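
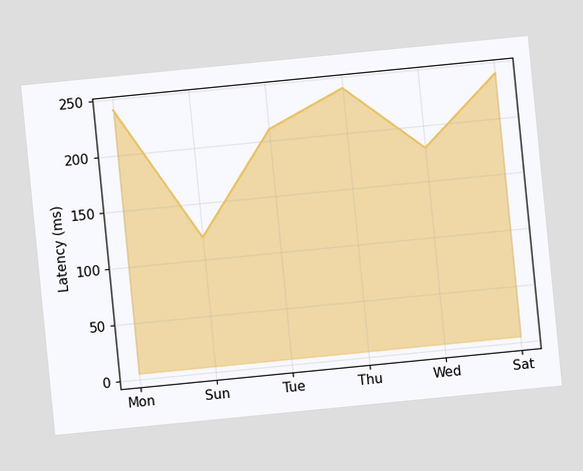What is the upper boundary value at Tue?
210ms

The chart is tilted about 6° counter-clockwise. At Tue the upper boundary is at 210ms.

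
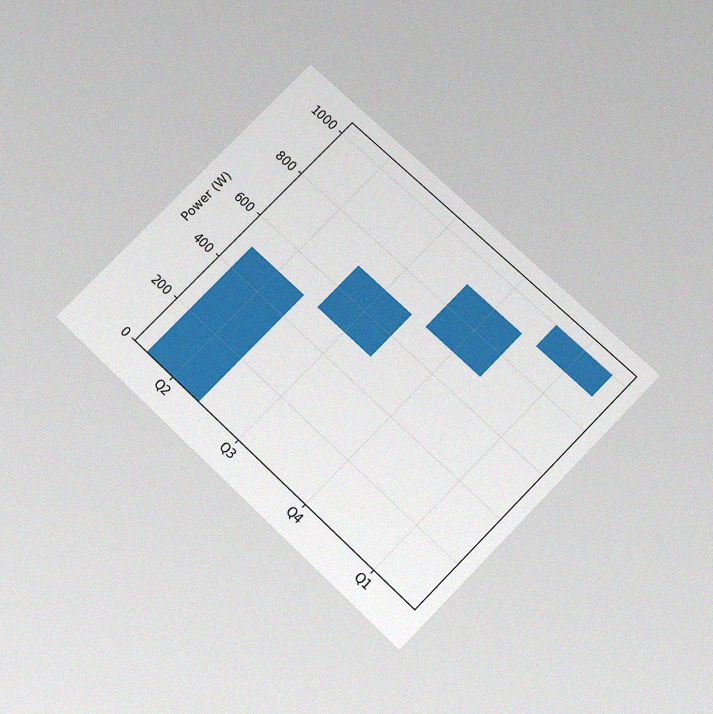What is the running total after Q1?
The chart is tilted about 44° clockwise and viewed slightly from below, with some photo noise. After Q1 the running total reaches 1000W.

1000W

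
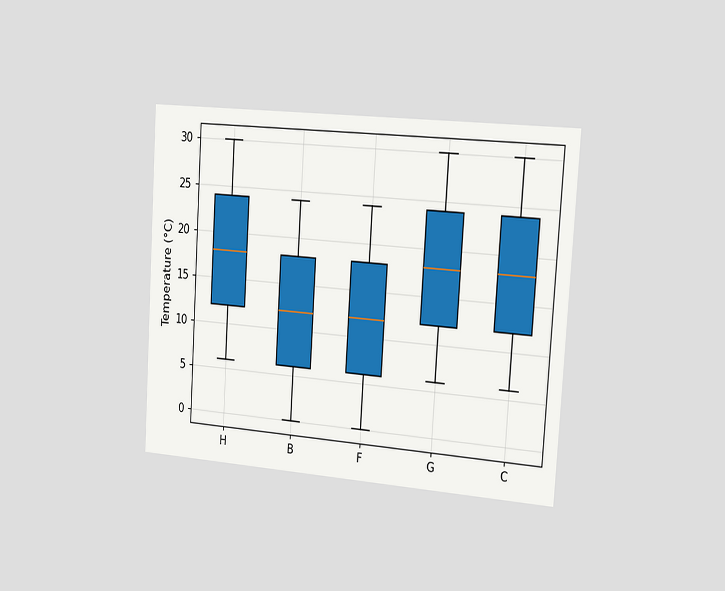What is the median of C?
The chart is tilted about 4° clockwise and viewed slightly from the right. The median line in the C box sits at 18°C.

18°C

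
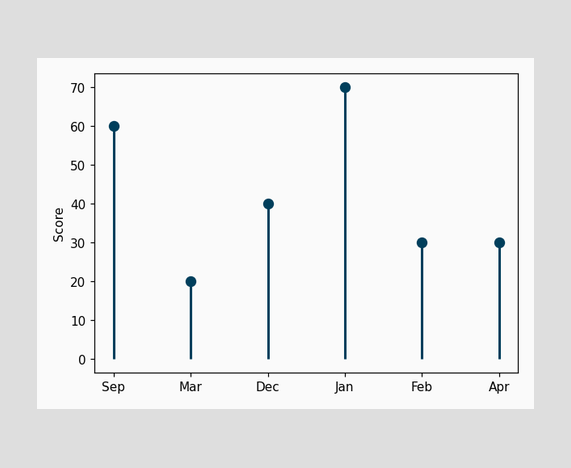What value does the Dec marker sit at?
The Dec marker sits at 40.

40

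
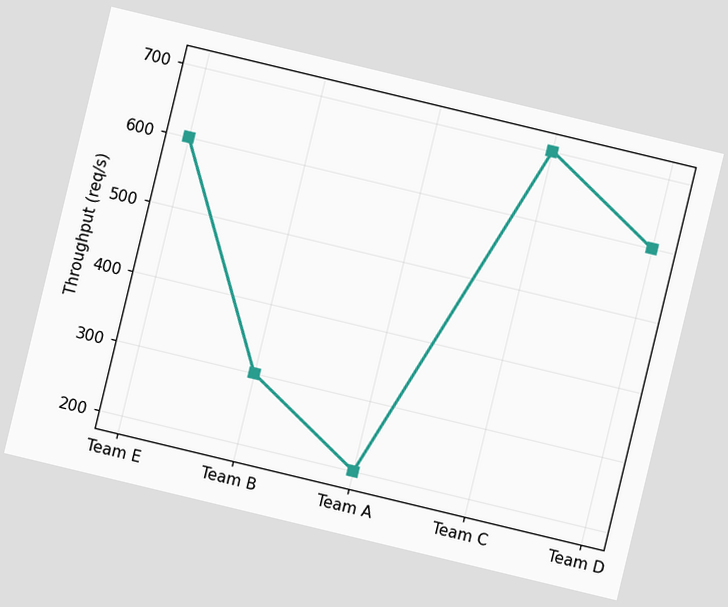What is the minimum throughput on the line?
The chart is tilted about 14° clockwise. The lowest point is at Team A, and reading across to the y-axis gives 200req/s.

200req/s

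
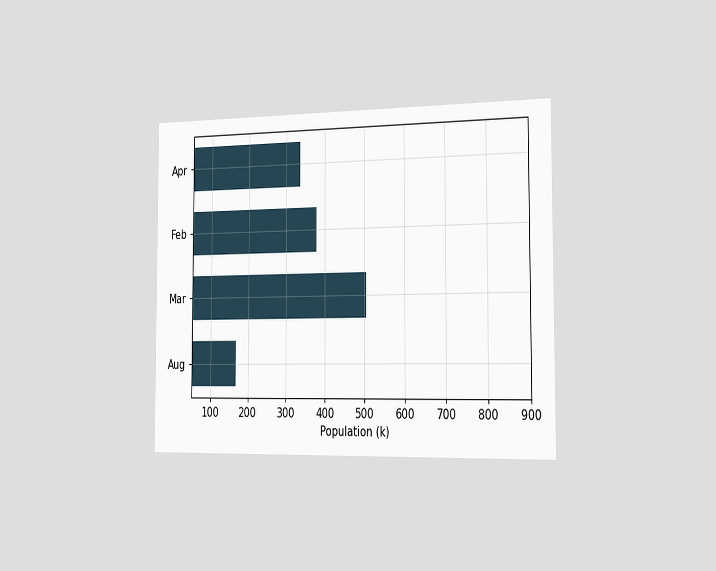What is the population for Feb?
The chart is viewed slightly from the right. Reading along the chart's x-axis, the Feb bar reaches 378k.

378k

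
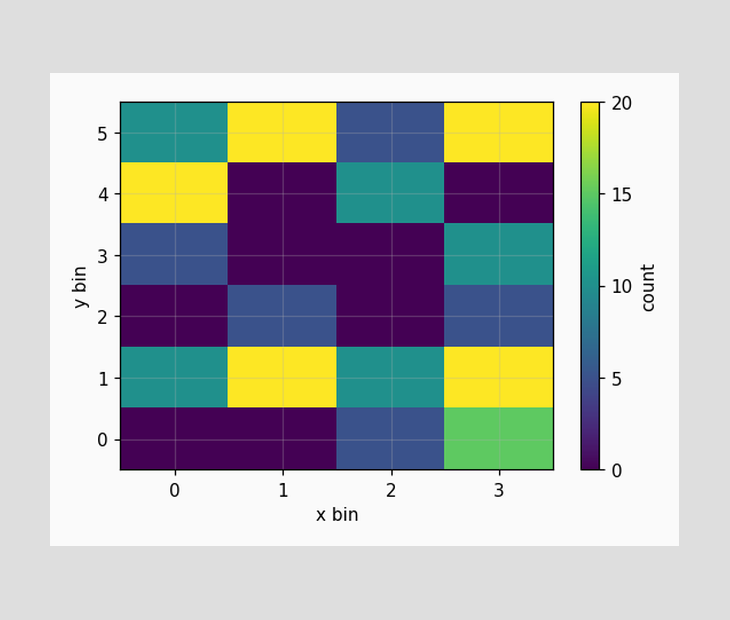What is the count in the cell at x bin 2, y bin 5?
Matching the cell (2, 5) against the colorbar gives 5.

5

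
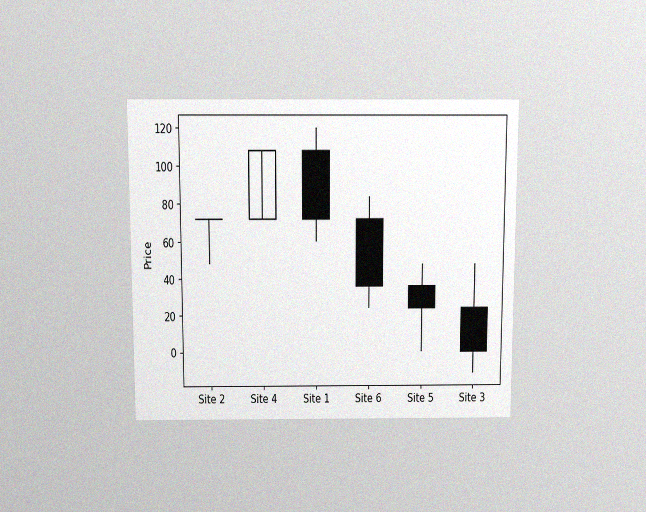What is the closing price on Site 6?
36

The chart is viewed slightly from above, with some photo noise. The Site 6 candle closes at 36.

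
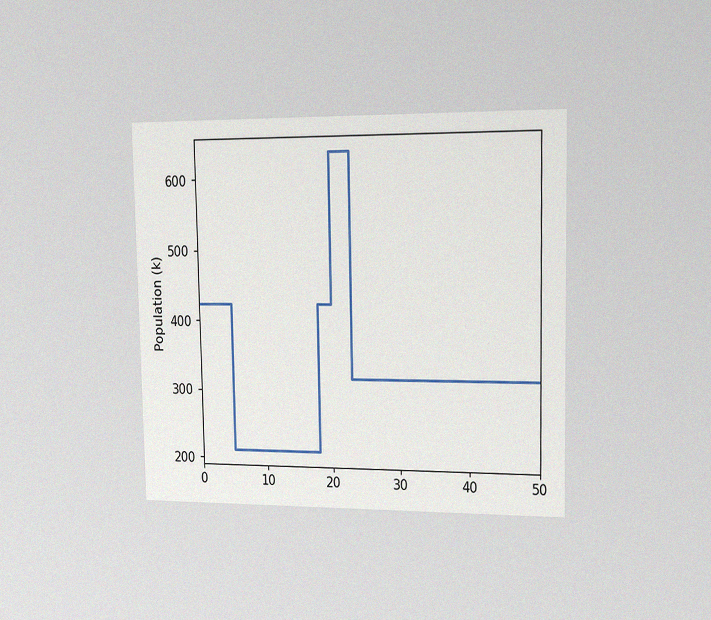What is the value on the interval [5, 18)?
The chart is viewed slightly from the right, with some photo noise. On [5, 18) the step sits at 212k.

212k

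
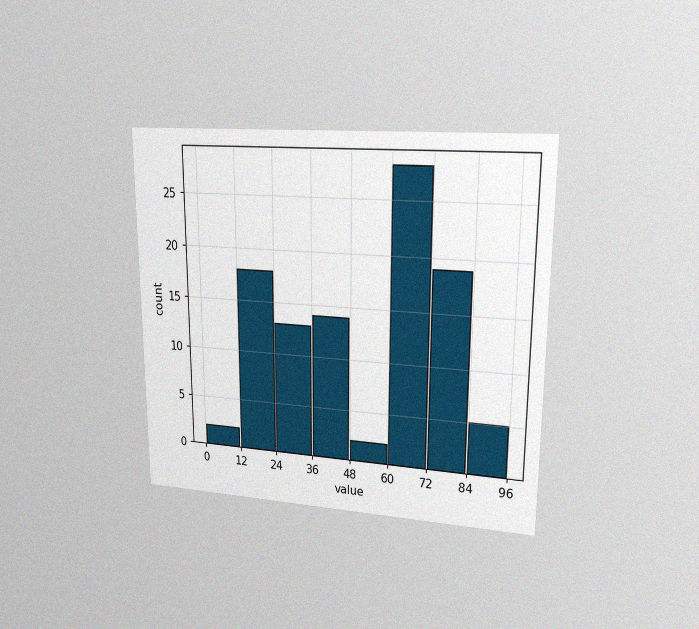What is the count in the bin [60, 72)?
28

The chart is viewed at a slight angle, with some photo noise. The [60, 72) bin has height 28.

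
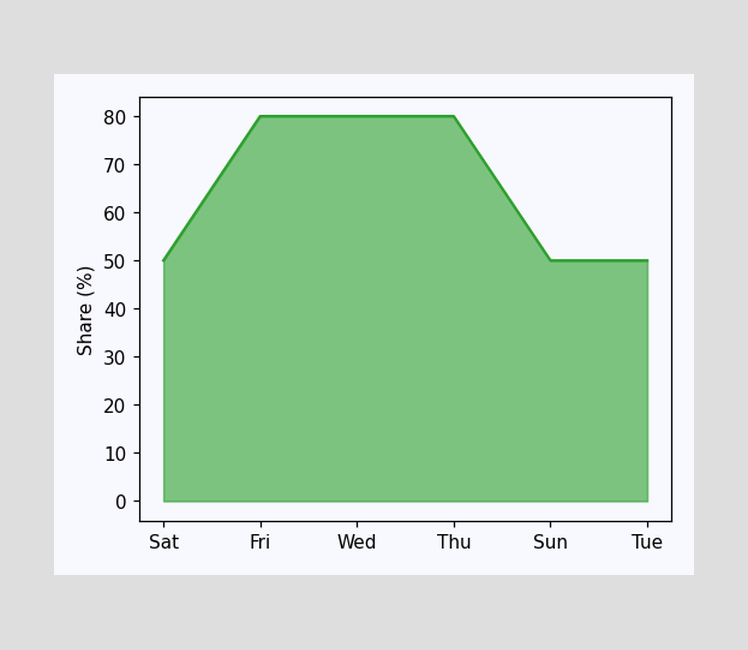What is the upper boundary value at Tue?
At Tue the upper boundary is at 50%.

50%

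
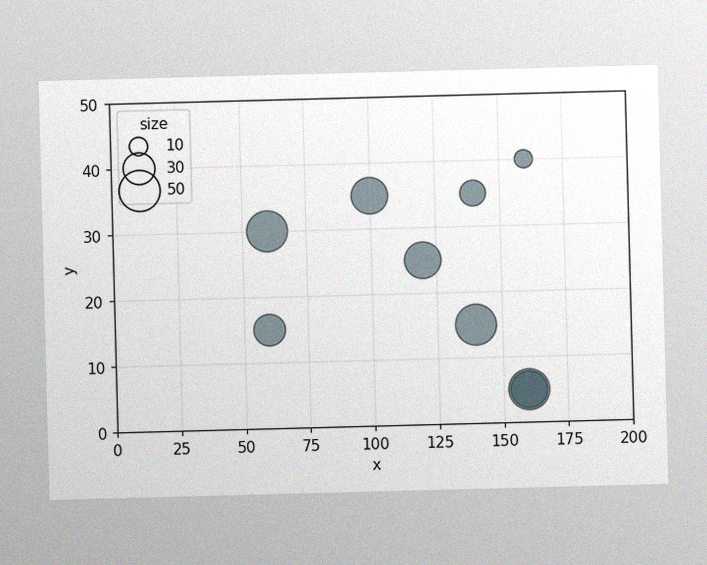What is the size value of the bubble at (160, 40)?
10

The image has some photo noise and uneven lighting. Matching the bubble at (160, 40) against the size legend gives 10.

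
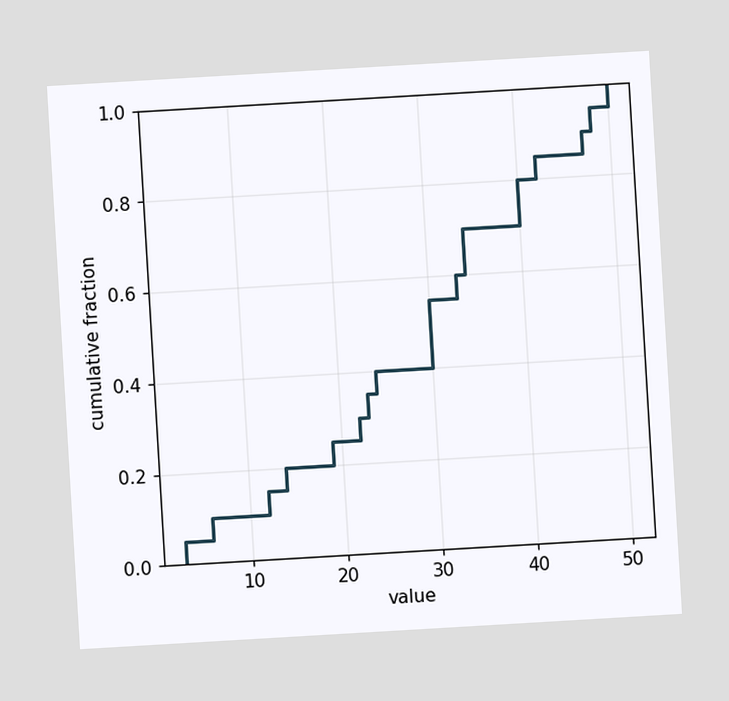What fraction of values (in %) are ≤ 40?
The chart is tilted about 3° counter-clockwise. At x=40 the ECDF step is at 80%.

80%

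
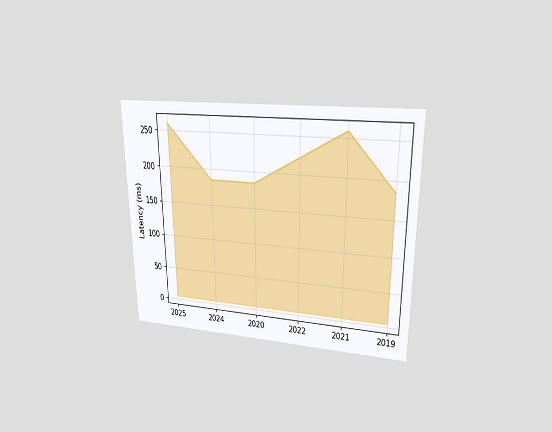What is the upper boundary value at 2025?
The chart is viewed at a slight angle. At 2025 the upper boundary is at 259ms.

259ms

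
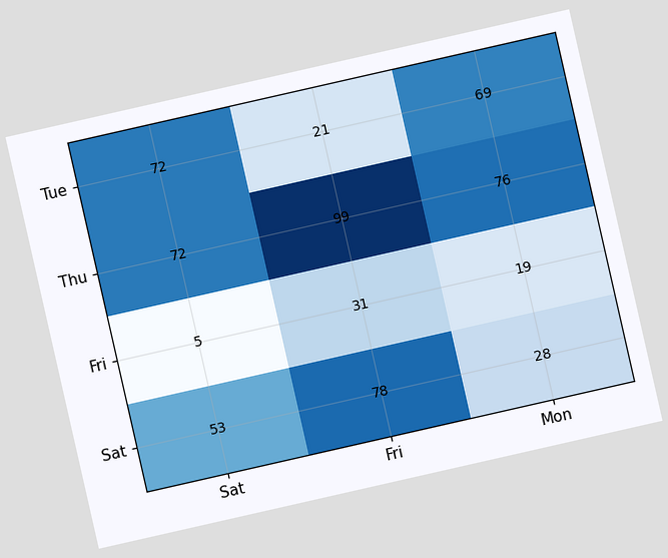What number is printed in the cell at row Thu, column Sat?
72

The chart is tilted about 13° counter-clockwise. The (Thu, Sat) cell reads 72.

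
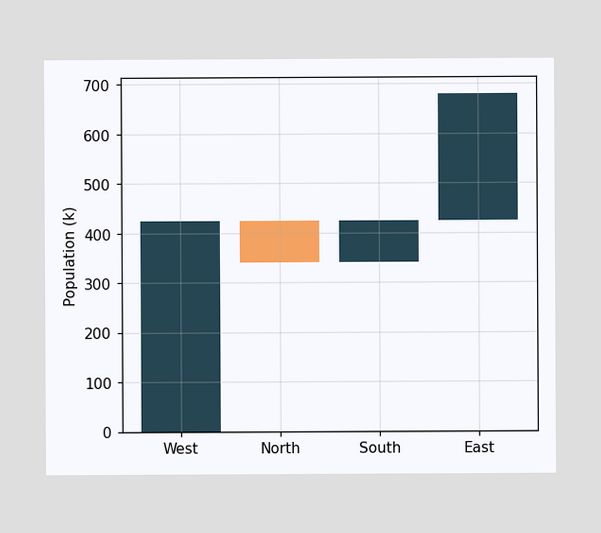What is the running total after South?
After South the running total reaches 425k.

425k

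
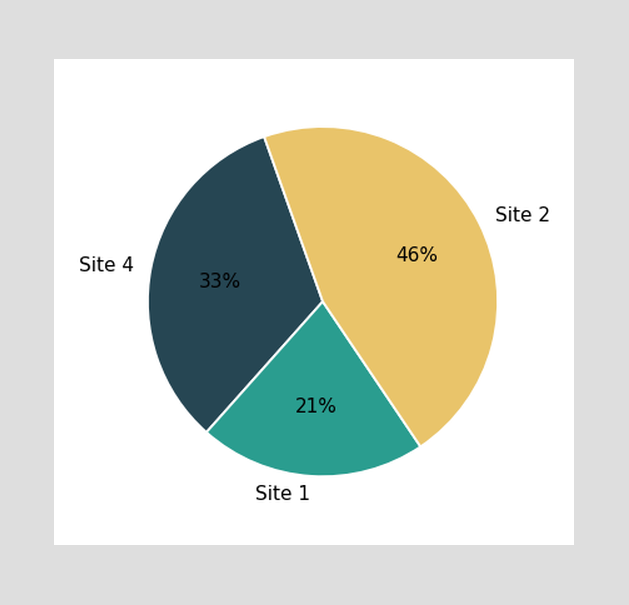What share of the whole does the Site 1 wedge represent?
The Site 1 slice takes up 21% of the pie.

21%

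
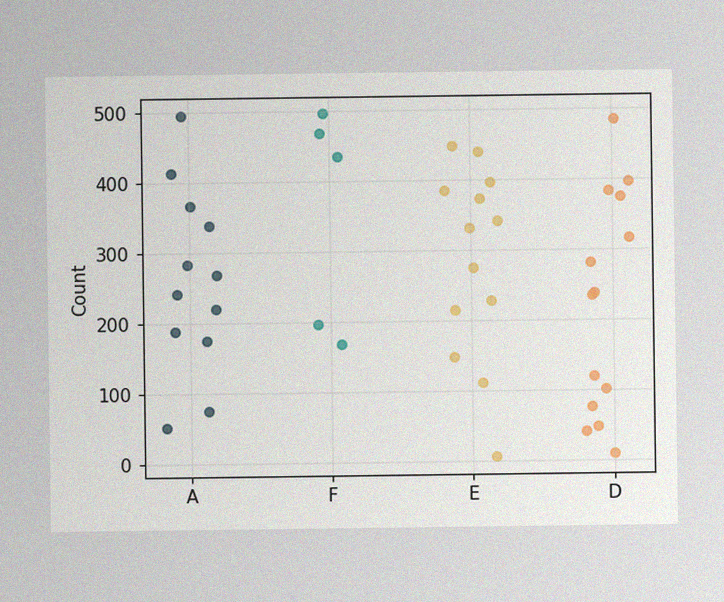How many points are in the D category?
14

The image has some photo noise and uneven lighting. Counting the markers in the D column gives 14.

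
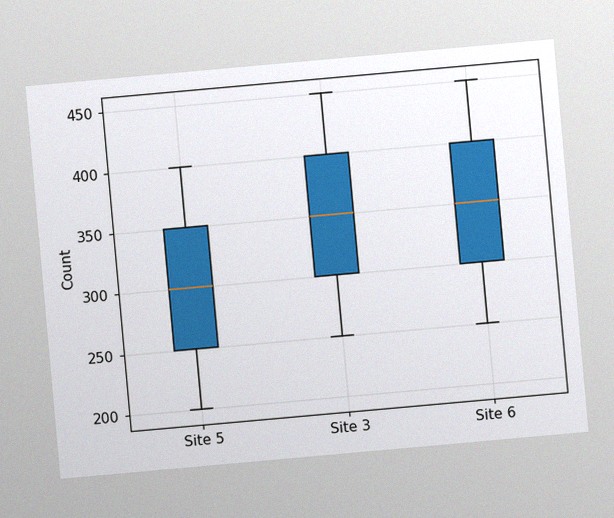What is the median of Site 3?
The chart is tilted about 5° counter-clockwise, with some photo noise. The median line in the Site 3 box sits at 350.

350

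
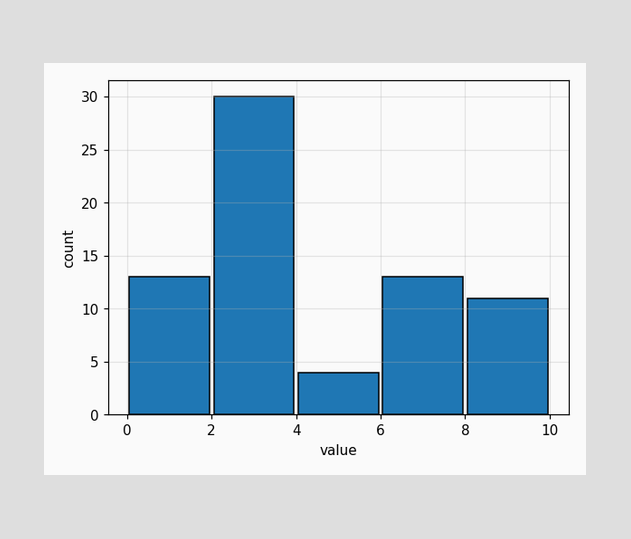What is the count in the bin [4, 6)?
4

The [4, 6) bin has height 4.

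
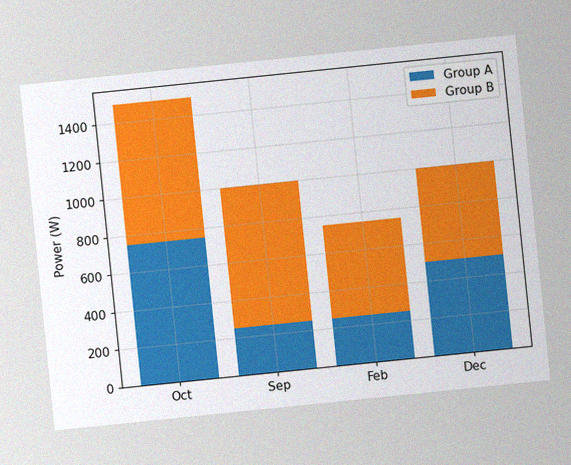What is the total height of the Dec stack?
The chart is tilted about 6° counter-clockwise, with some photo noise. The Dec stack's top reaches 1000W on the y-axis.

1000W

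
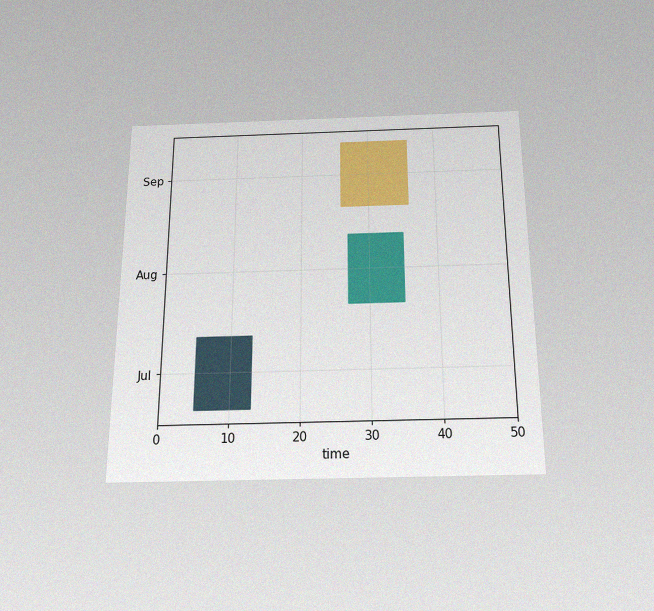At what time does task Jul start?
5

The chart is viewed slightly from below, with some photo noise. The Jul bar begins at t=5.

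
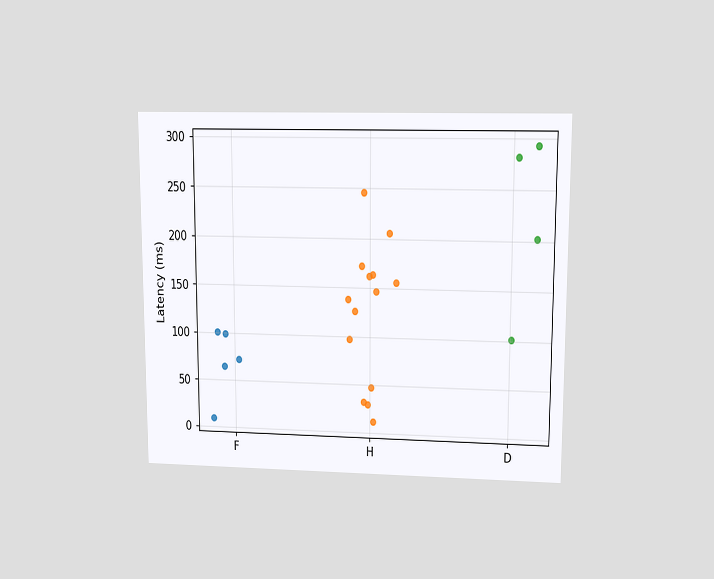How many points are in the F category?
The chart is viewed at a slight angle. Counting the markers in the F column gives 5.

5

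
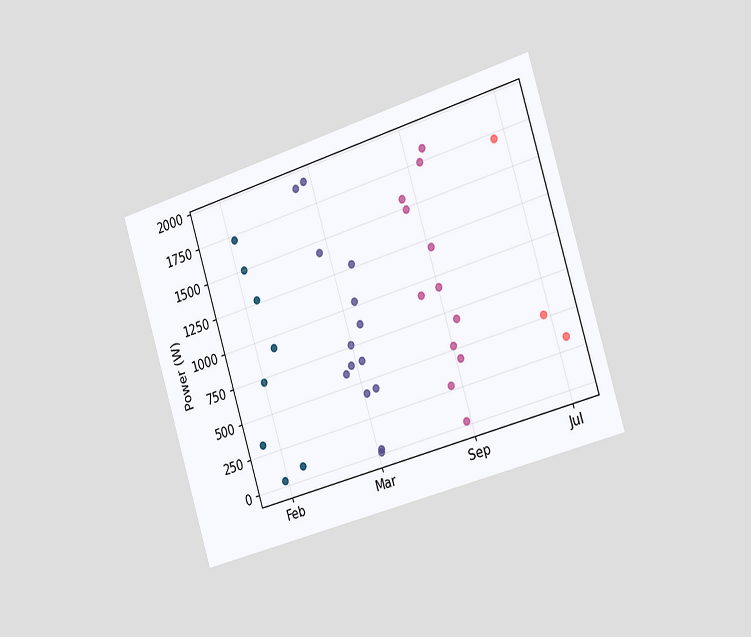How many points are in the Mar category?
14

The chart is tilted about 17° counter-clockwise and viewed slightly from the right. Counting the markers in the Mar column gives 14.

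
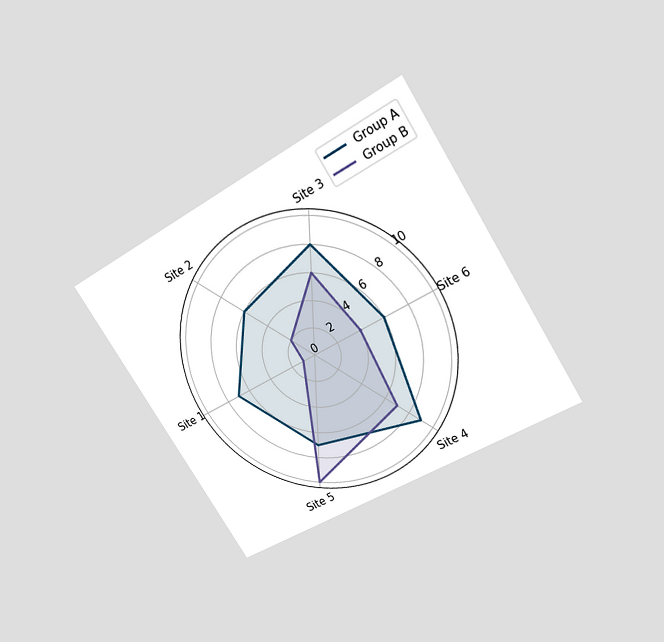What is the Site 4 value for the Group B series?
The chart is tilted about 32° counter-clockwise and viewed slightly from above. On the Site 4 axis, Group B reaches 7.

7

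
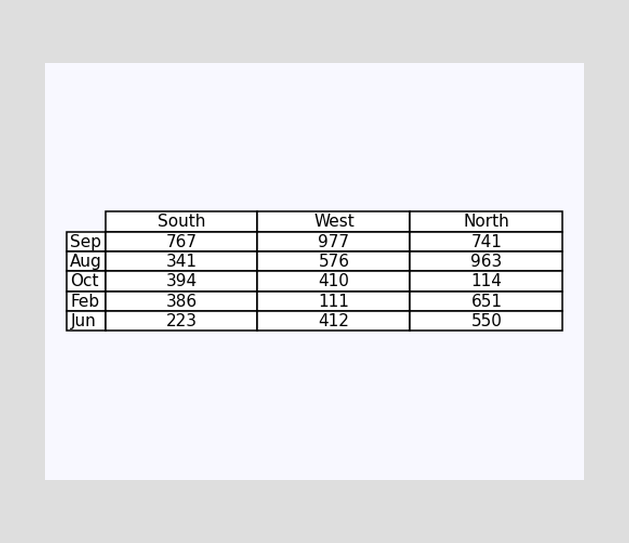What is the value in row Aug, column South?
The (Aug, South) cell reads 341.

341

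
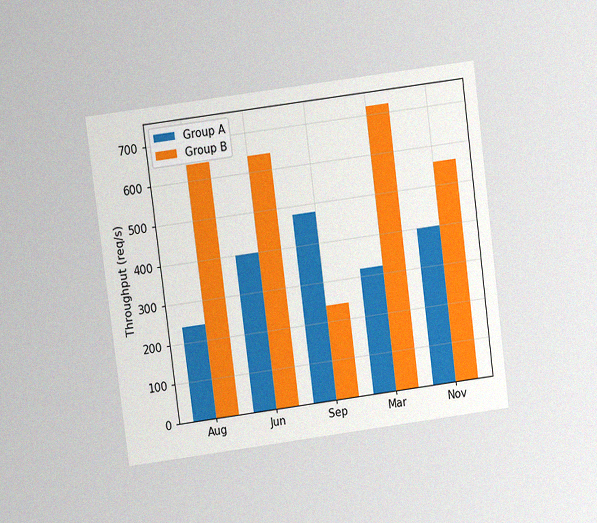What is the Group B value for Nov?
560req/s

The chart is tilted about 7° counter-clockwise and viewed at a slight angle, with some photo noise. The Group B bar at Nov reaches 560req/s on the y-axis.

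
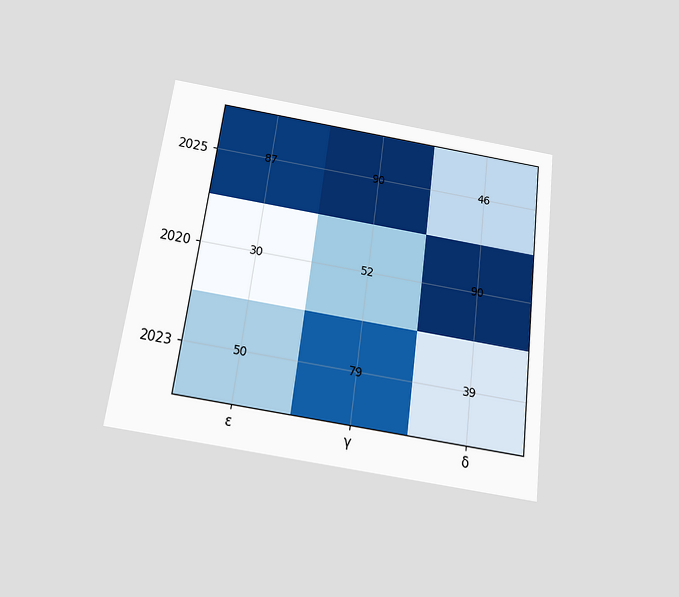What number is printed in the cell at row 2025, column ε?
87

The chart is tilted about 8° clockwise and viewed slightly from below. The (2025, ε) cell reads 87.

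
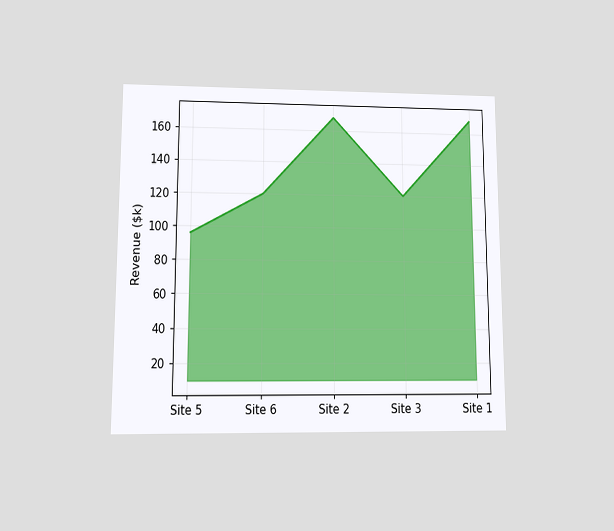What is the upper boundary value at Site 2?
$168k

The chart is viewed at a slight angle. At Site 2 the upper boundary is at $168k.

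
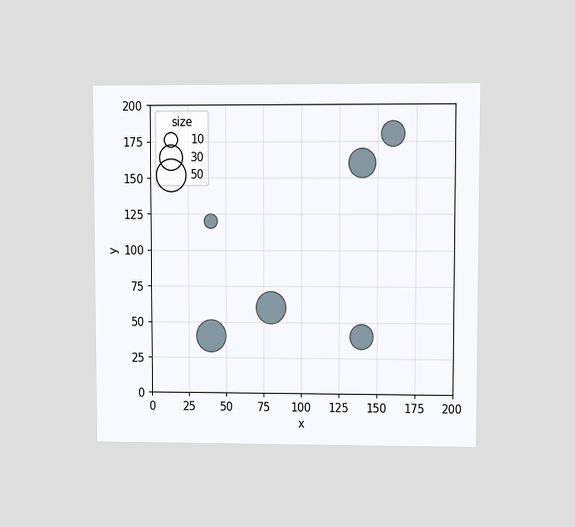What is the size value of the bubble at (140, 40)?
The chart is viewed at a slight angle. Matching the bubble at (140, 40) against the size legend gives 30.

30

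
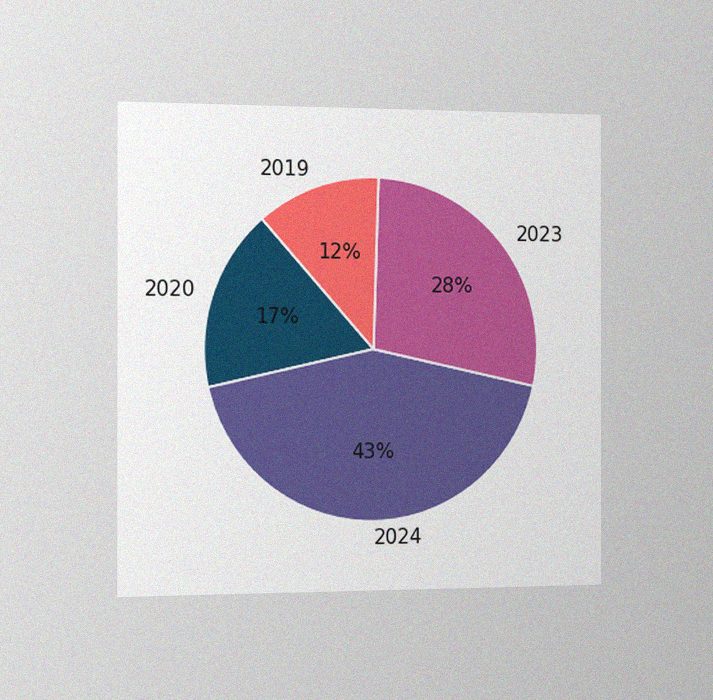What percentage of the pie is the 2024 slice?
The chart is viewed slightly from the left, with some photo noise. The 2024 slice takes up 43% of the pie.

43%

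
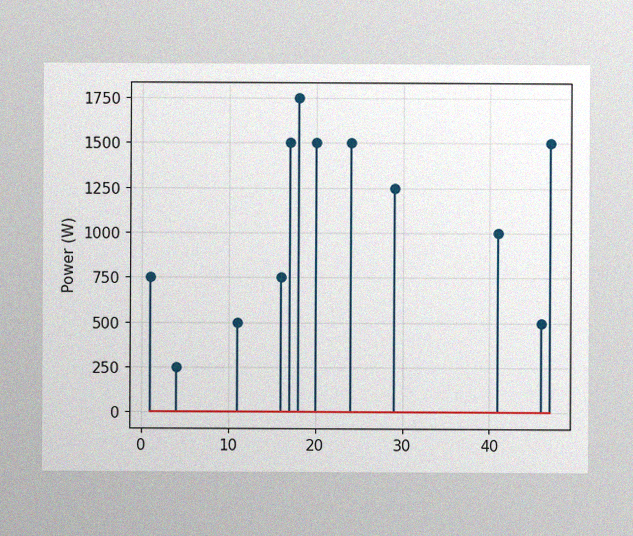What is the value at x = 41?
1000W

The image has some photo noise and uneven lighting. The stem at x=41 reaches 1000W.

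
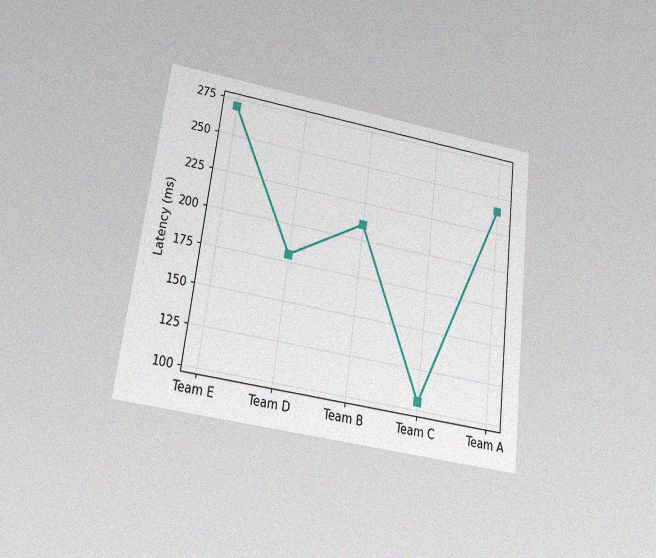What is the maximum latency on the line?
The chart is tilted about 7° clockwise and viewed slightly from below, with some photo noise. The highest point is at Team E, and reading across to the y-axis gives 270ms.

270ms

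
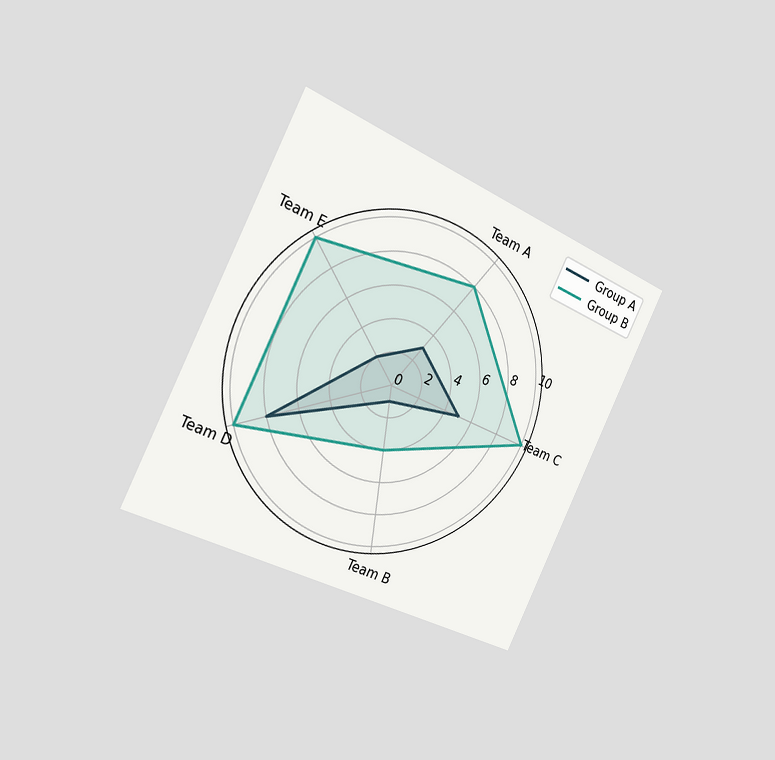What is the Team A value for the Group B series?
8

The chart is tilted about 26° clockwise and viewed slightly from the left. On the Team A axis, Group B reaches 8.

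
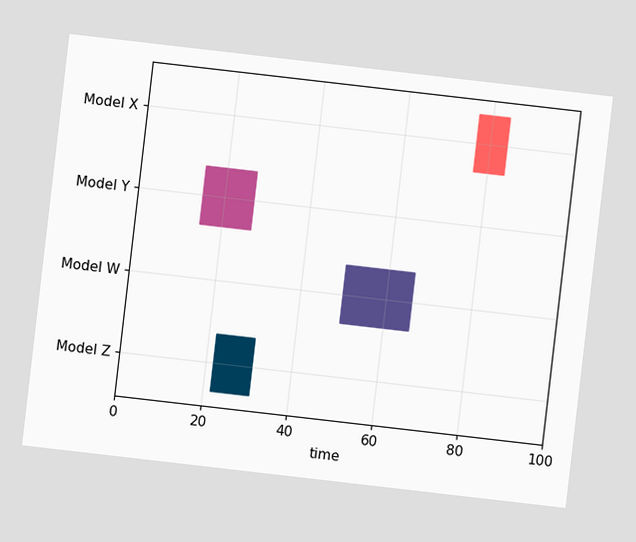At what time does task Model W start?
The chart is tilted about 7° clockwise. The Model W bar begins at t=50.

50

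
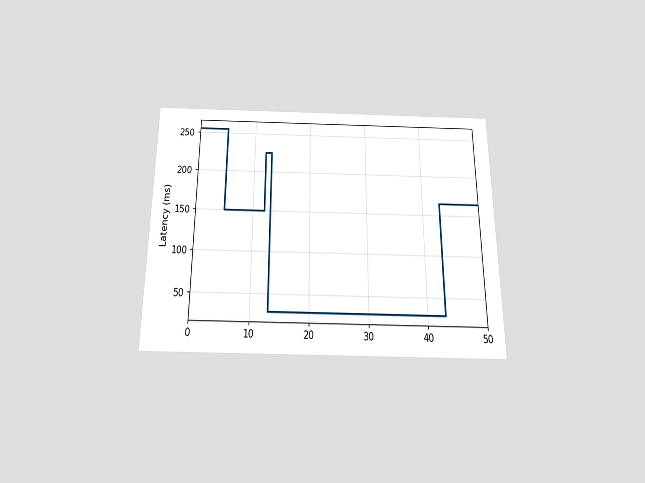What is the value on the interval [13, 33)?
The chart is viewed slightly from below. On [13, 33) the step sits at 30ms.

30ms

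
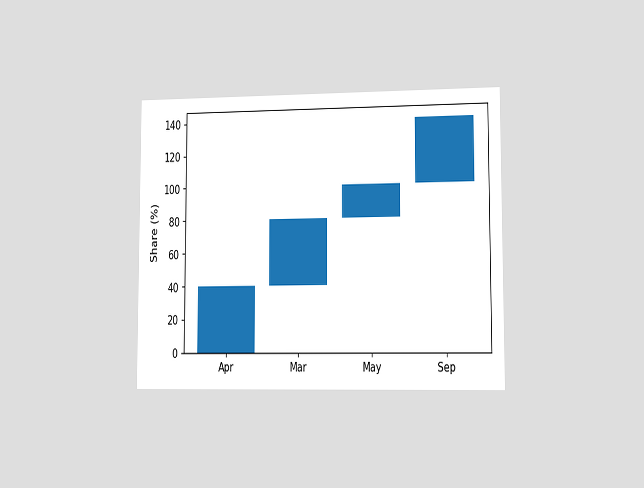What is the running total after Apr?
The chart is viewed slightly from the right. After Apr the running total reaches 40%.

40%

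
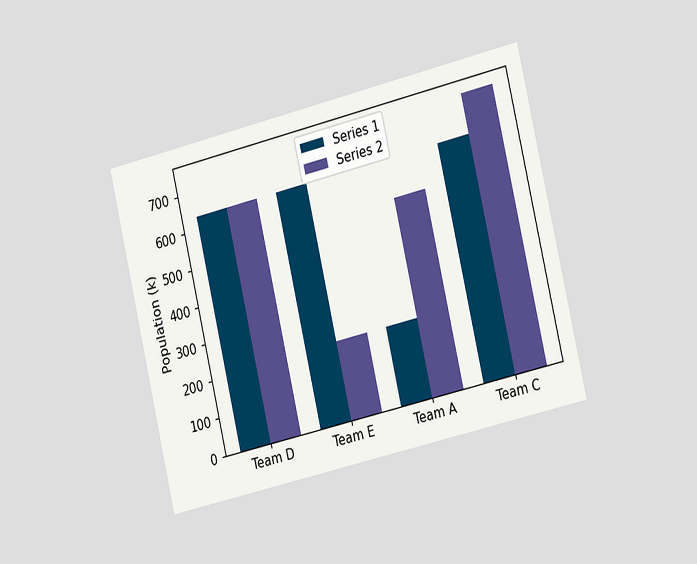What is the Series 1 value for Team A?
212k

The chart is tilted about 13° counter-clockwise and viewed slightly from the right. The Series 1 bar at Team A reaches 212k on the y-axis.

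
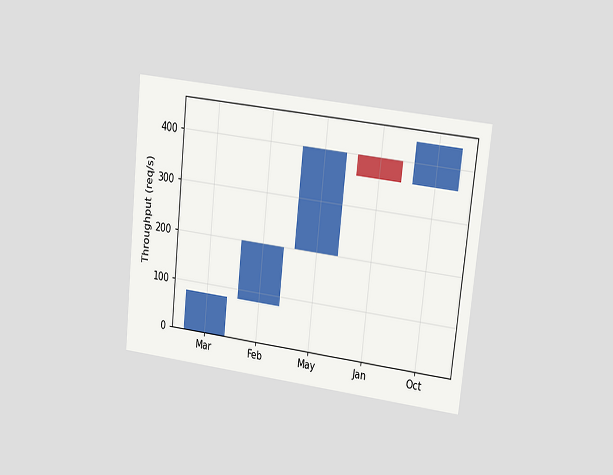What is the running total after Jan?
360req/s

The chart is tilted about 6° clockwise and viewed at a slight angle. After Jan the running total reaches 360req/s.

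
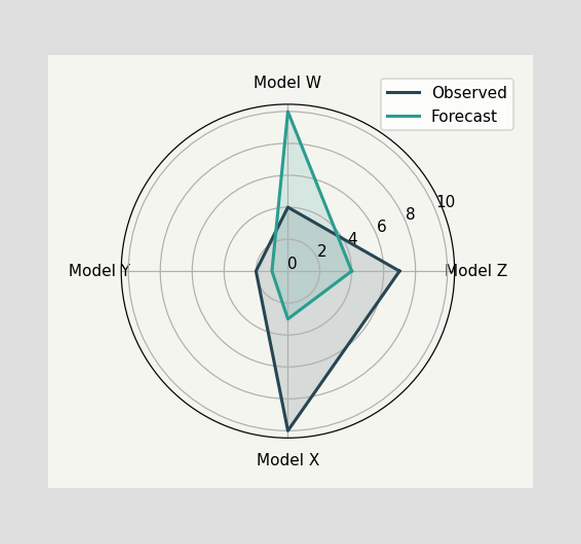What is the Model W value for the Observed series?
On the Model W axis, Observed reaches 4.

4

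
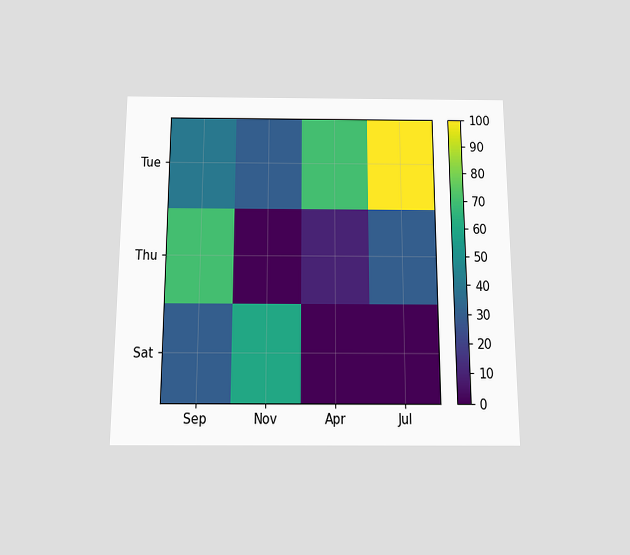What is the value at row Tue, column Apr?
The chart is viewed slightly from below. Matching cell (Tue, Apr) against the colorbar gives 70.

70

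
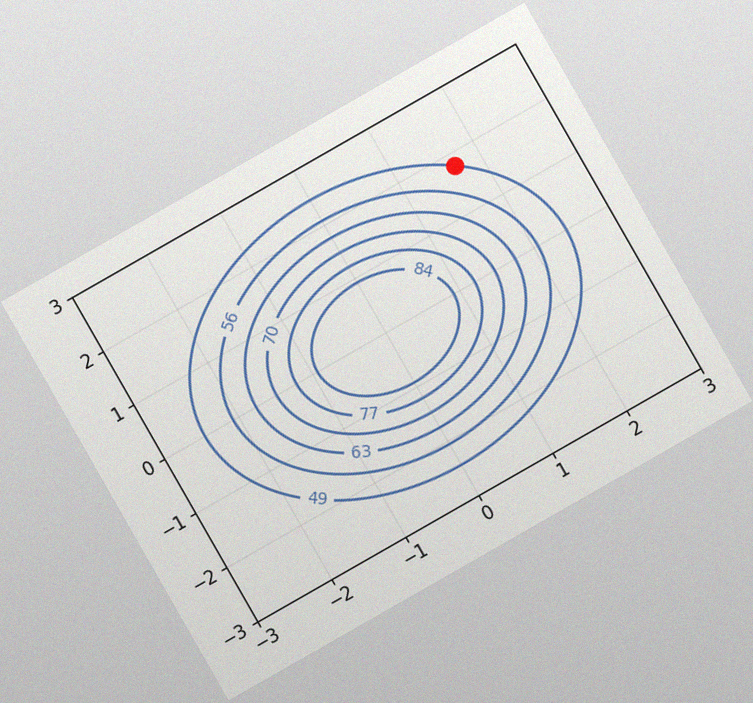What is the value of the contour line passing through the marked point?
The chart is tilted about 30° counter-clockwise, with some photo noise. The marked point sits on the contour labelled 49.

49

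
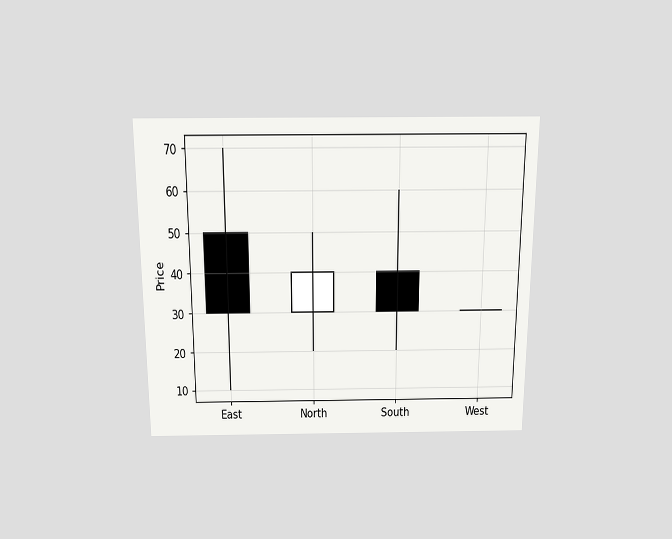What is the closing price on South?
30

The chart is viewed slightly from above. The South candle closes at 30.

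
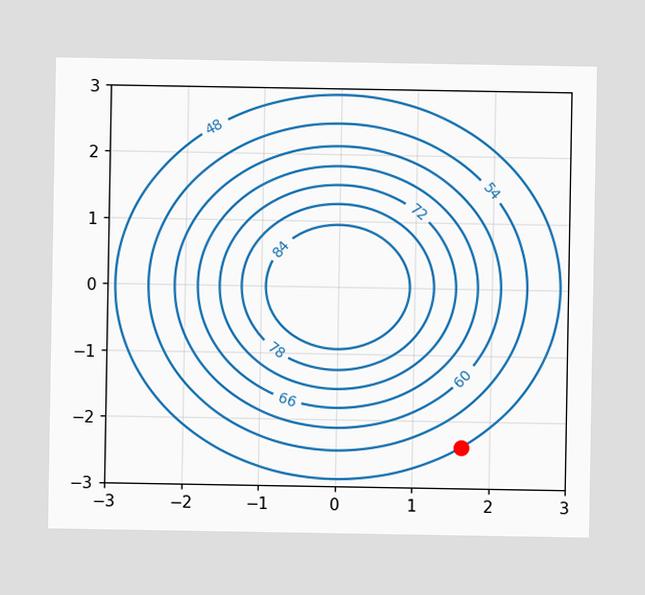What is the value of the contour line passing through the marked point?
48

The marked point sits on the contour labelled 48.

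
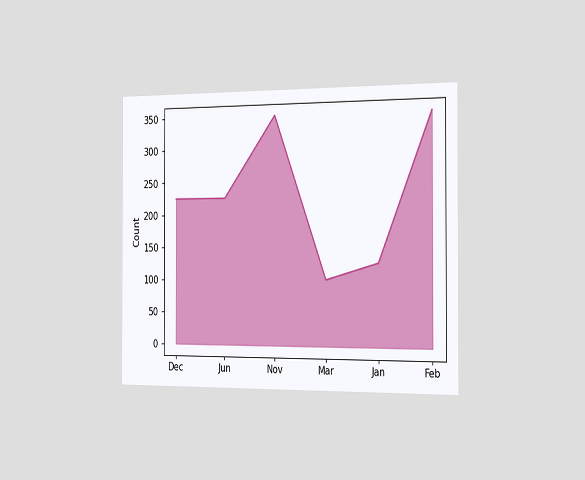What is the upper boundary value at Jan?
125

The chart is viewed slightly from the right. At Jan the upper boundary is at 125.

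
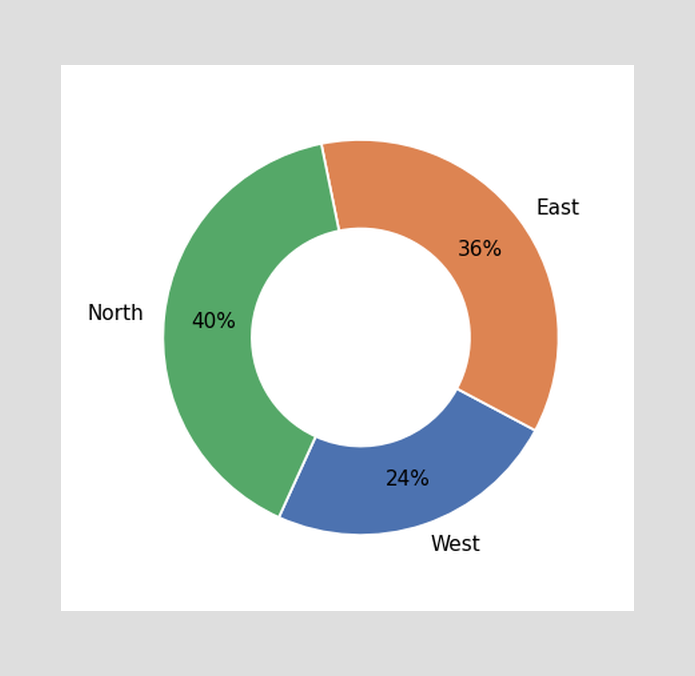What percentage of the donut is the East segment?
The East segment takes up 36% of the ring.

36%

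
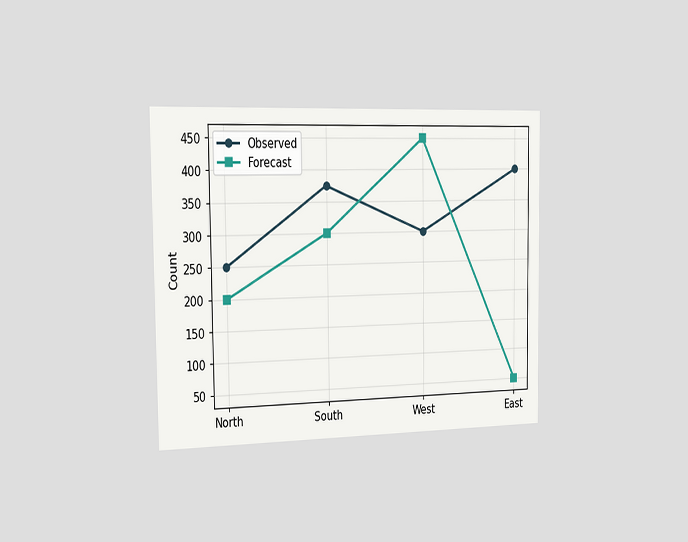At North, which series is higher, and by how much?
The chart is viewed slightly from the left. At North, Observed sits above the other line by 50.

Observed, by 50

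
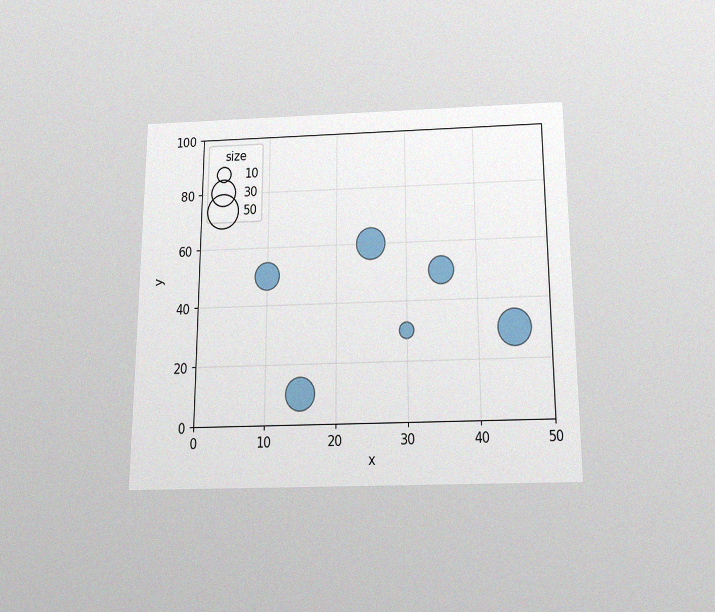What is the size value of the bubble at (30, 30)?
10

The chart is viewed slightly from below, with some photo noise. Matching the bubble at (30, 30) against the size legend gives 10.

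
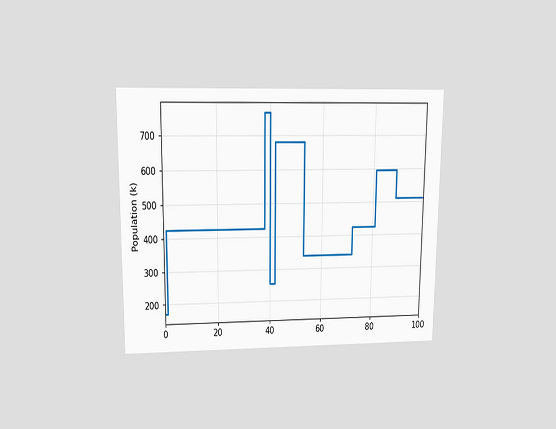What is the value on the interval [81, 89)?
The chart is viewed slightly from above. On [81, 89) the step sits at 595k.

595k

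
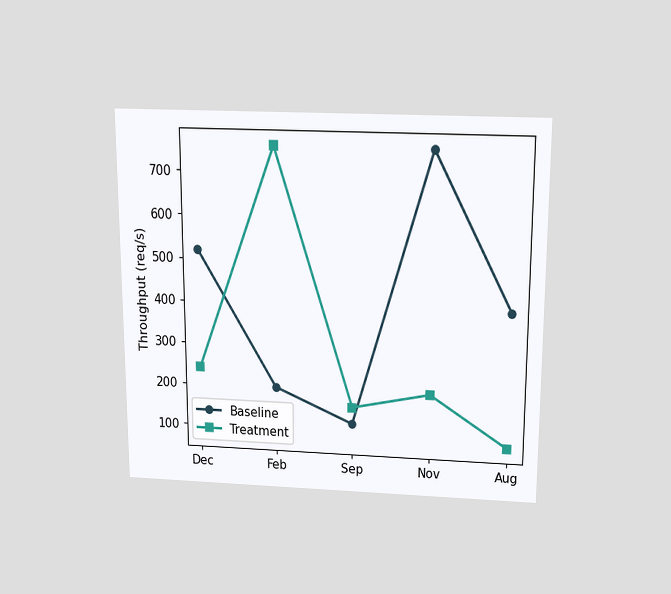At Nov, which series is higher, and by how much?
The chart is viewed slightly from above. At Nov, Baseline sits above the other line by 560req/s.

Baseline, by 560req/s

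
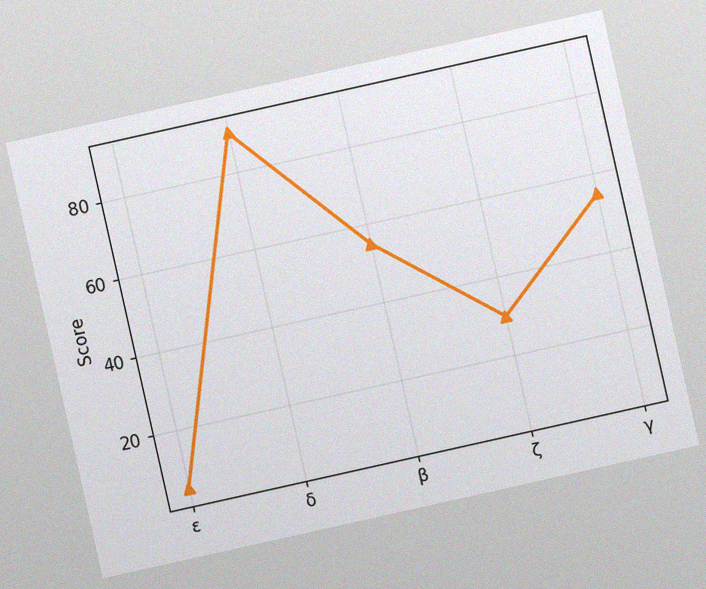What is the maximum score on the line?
90

The chart is tilted about 13° counter-clockwise, with some photo noise. The highest point is at δ, and reading across to the y-axis gives 90.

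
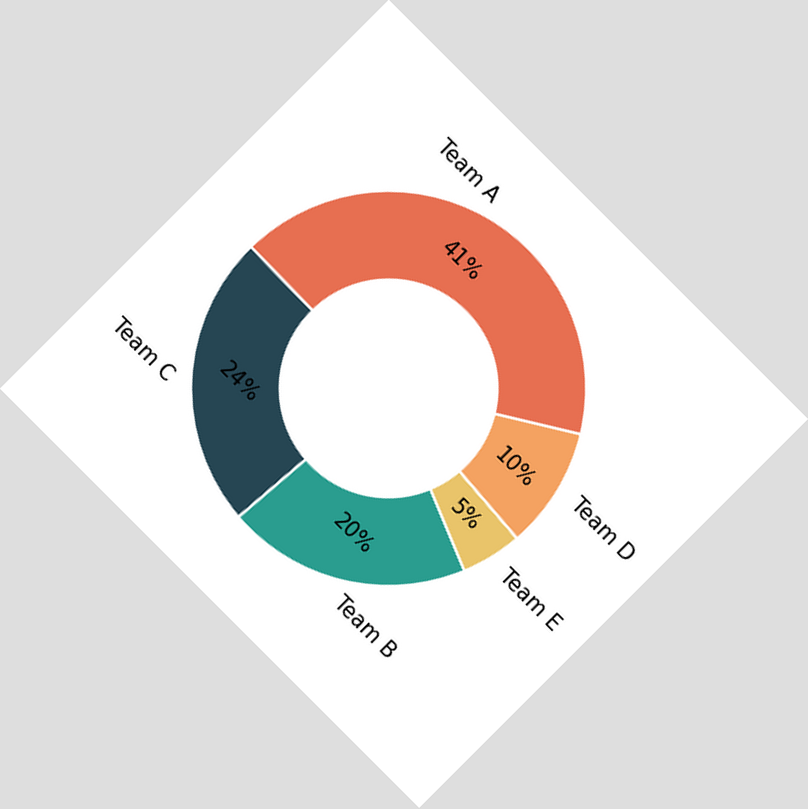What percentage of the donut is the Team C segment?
The chart is tilted about 45° clockwise. The Team C segment takes up 24% of the ring.

24%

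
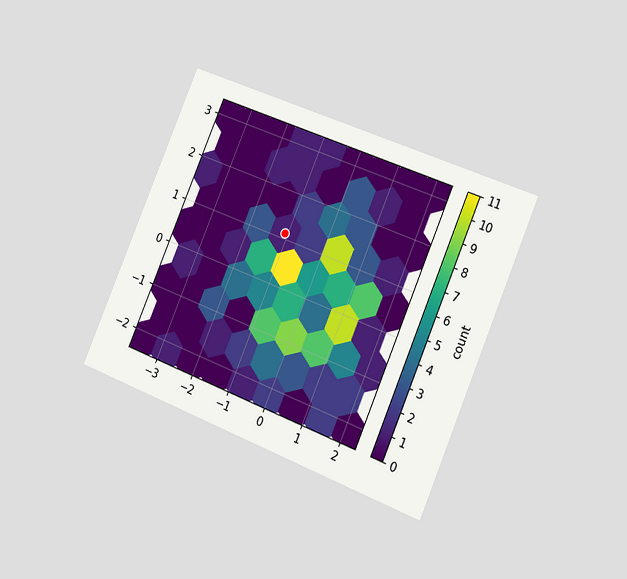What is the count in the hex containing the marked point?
The chart is tilted about 23° clockwise and viewed slightly from the right. The marked hex reads 1 on the colorbar.

1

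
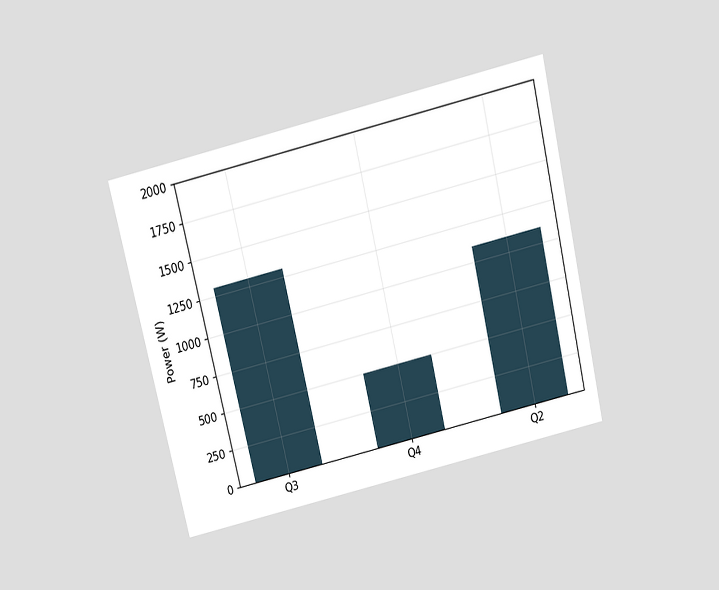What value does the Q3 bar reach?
1300W

The chart is tilted about 13° counter-clockwise and viewed slightly from above. Reading along the chart's y-axis, the Q3 bar reaches 1300W.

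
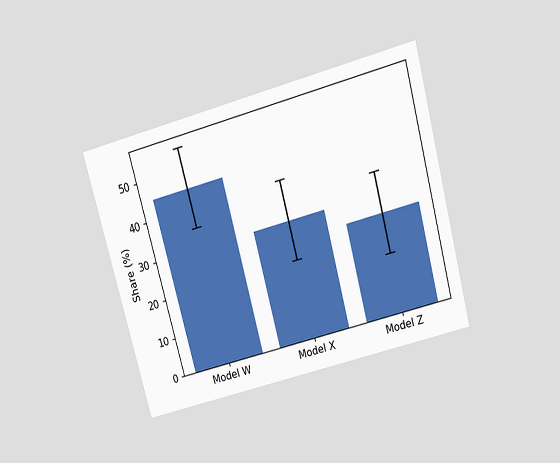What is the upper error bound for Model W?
The chart is tilted about 15° counter-clockwise and viewed slightly from above. The Model W bar's upper whisker reaches 55%.

55%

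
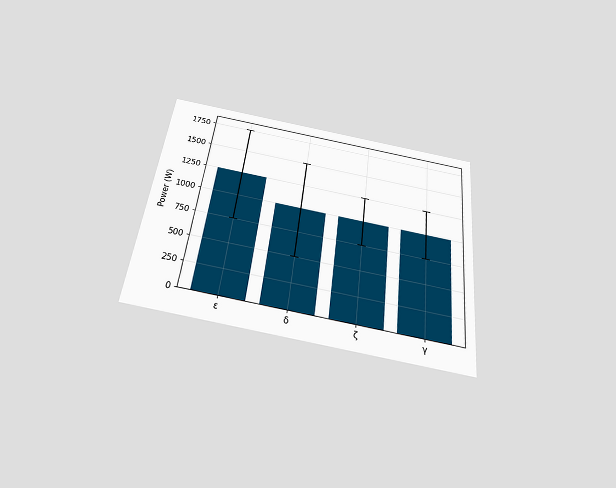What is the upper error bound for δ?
1500W

The chart is tilted about 7° clockwise and viewed slightly from below. The δ bar's upper whisker reaches 1500W.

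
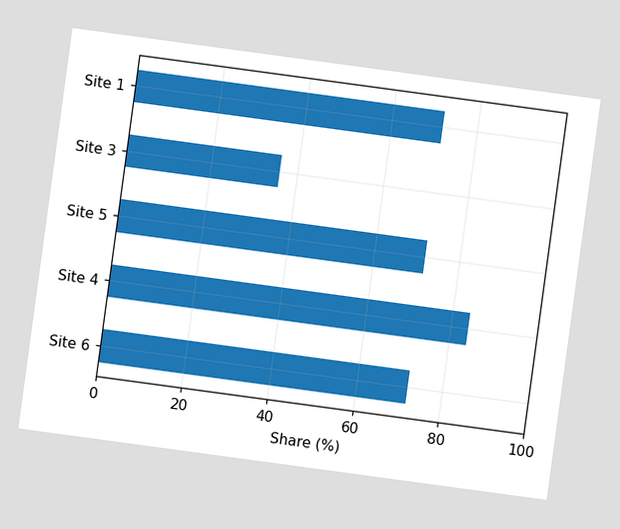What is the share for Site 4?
The chart is tilted about 8° clockwise. Reading along the chart's x-axis, the Site 4 bar reaches 84%.

84%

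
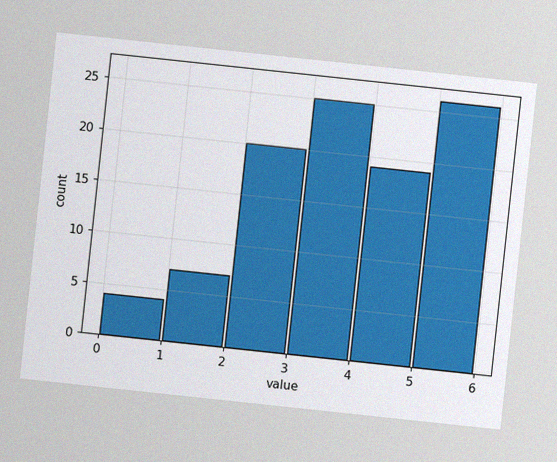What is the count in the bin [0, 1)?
The chart is tilted about 6° clockwise, with some photo noise. The [0, 1) bin has height 4.

4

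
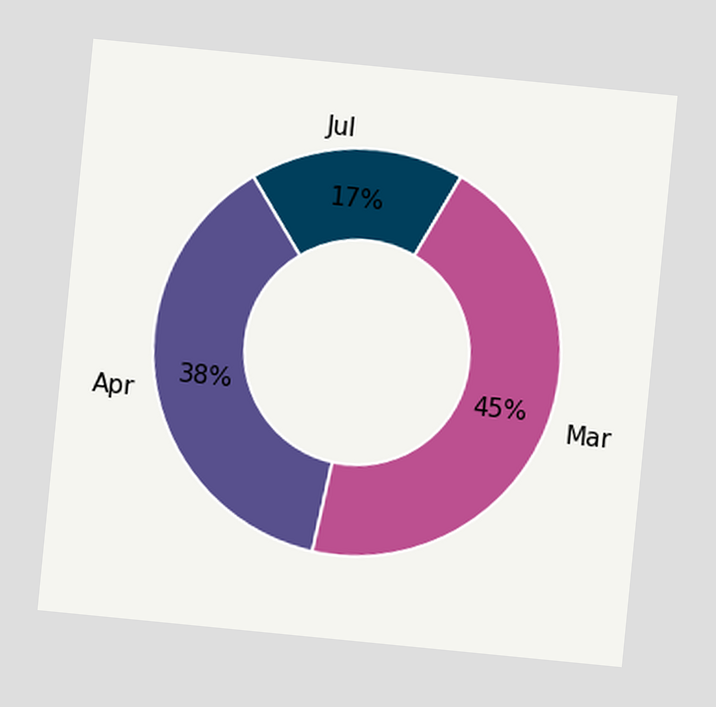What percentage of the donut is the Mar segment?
The chart is tilted about 6° clockwise. The Mar segment takes up 45% of the ring.

45%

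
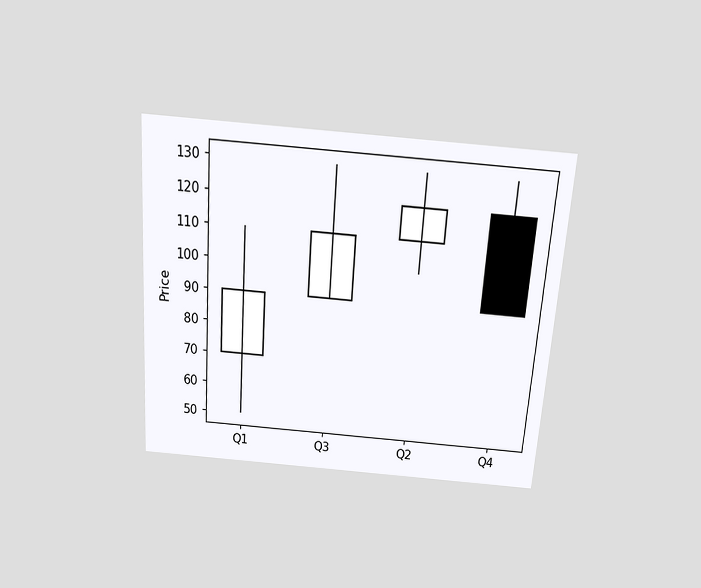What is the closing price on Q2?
120

The chart is tilted about 4° clockwise and viewed slightly from above. The Q2 candle closes at 120.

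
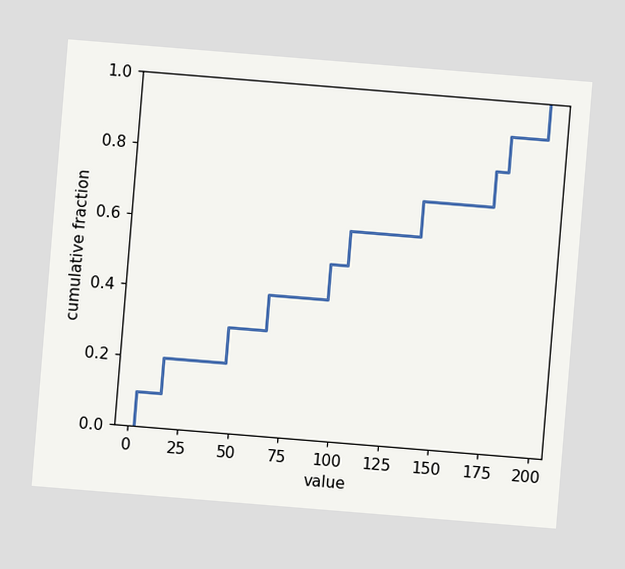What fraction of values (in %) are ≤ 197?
100%

The chart is tilted about 5° clockwise. At x=197 the ECDF step is at 100%.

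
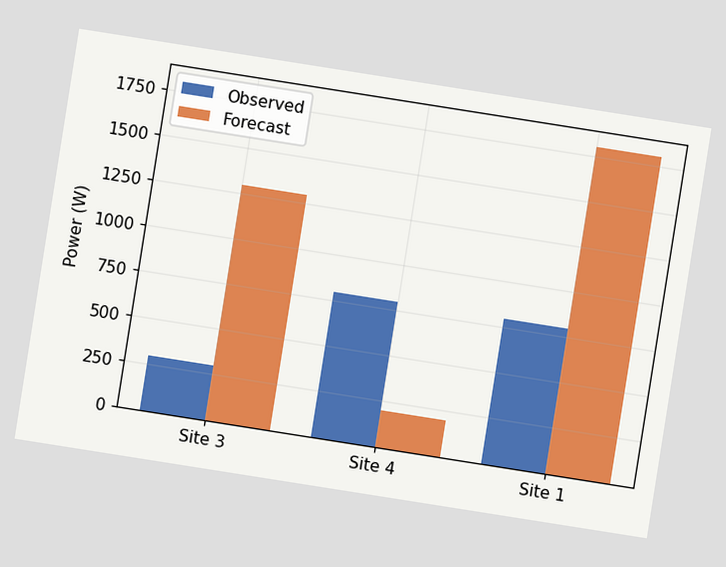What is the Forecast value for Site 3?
The chart is tilted about 9° clockwise. The Forecast bar at Site 3 reaches 1300W on the y-axis.

1300W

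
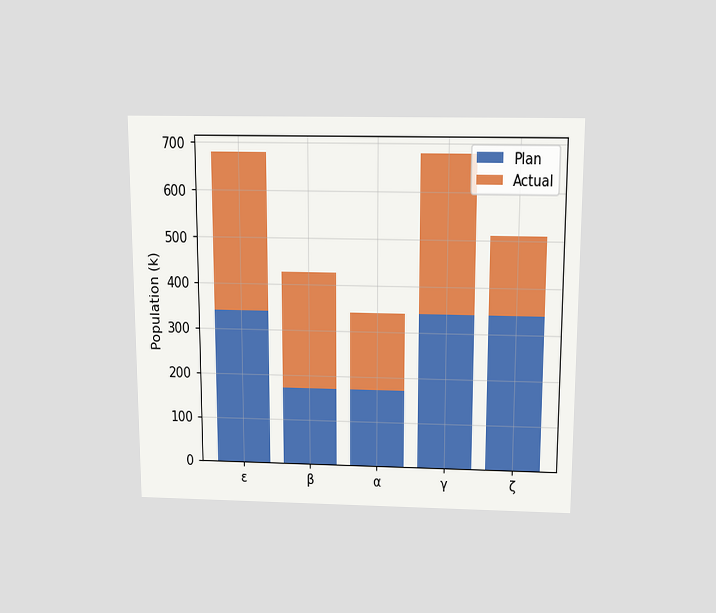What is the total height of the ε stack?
680k

The chart is viewed slightly from above. The ε stack's top reaches 680k on the y-axis.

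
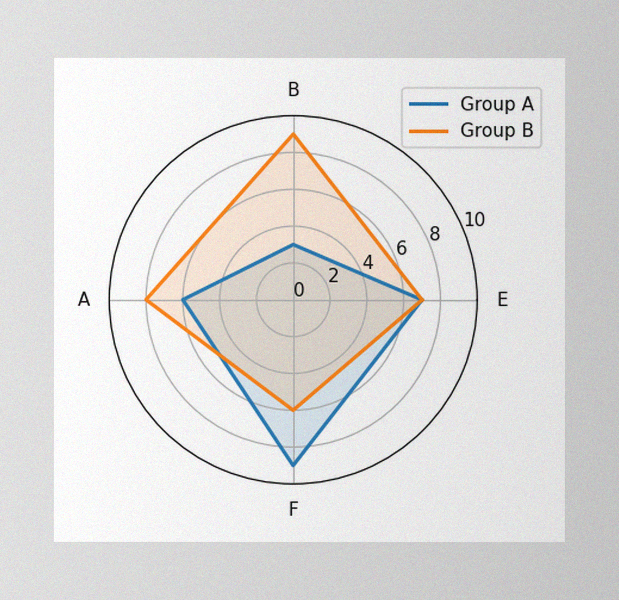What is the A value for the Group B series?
The image has some photo noise and uneven lighting. On the A axis, Group B reaches 8.

8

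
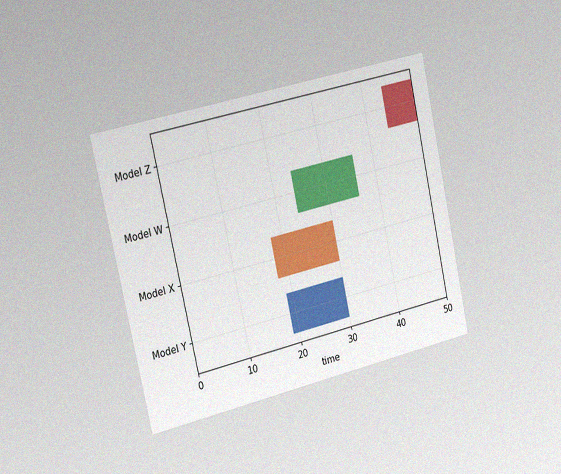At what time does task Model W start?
24

The chart is tilted about 13° counter-clockwise and viewed slightly from the left, with some photo noise. The Model W bar begins at t=24.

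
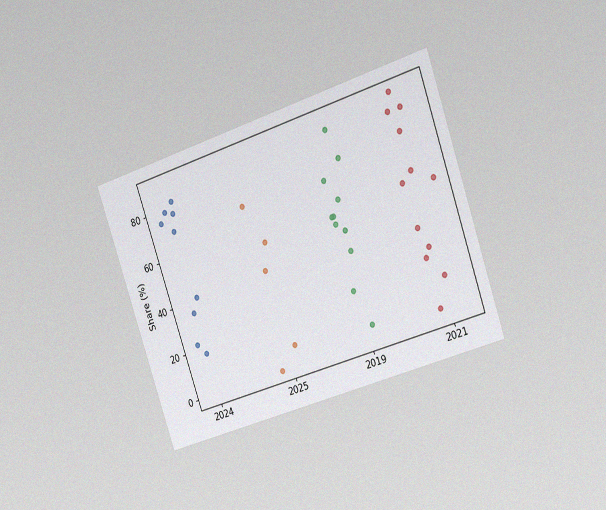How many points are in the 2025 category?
The chart is tilted about 19° counter-clockwise and viewed slightly from the right, with some photo noise. Counting the markers in the 2025 column gives 5.

5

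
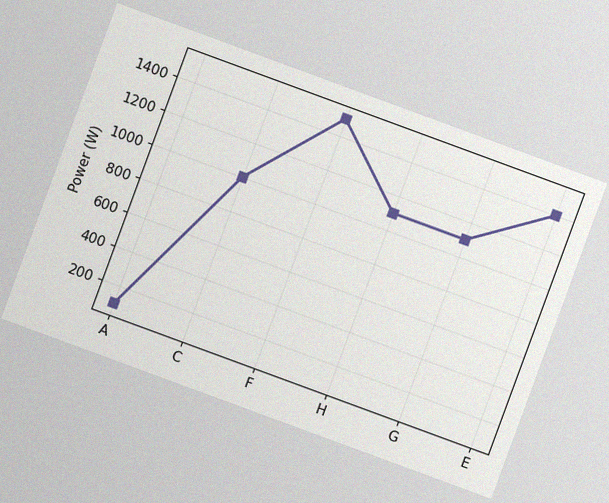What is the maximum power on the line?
1500W

The chart is tilted about 20° clockwise, with some photo noise. The highest point is at F, and reading across to the y-axis gives 1500W.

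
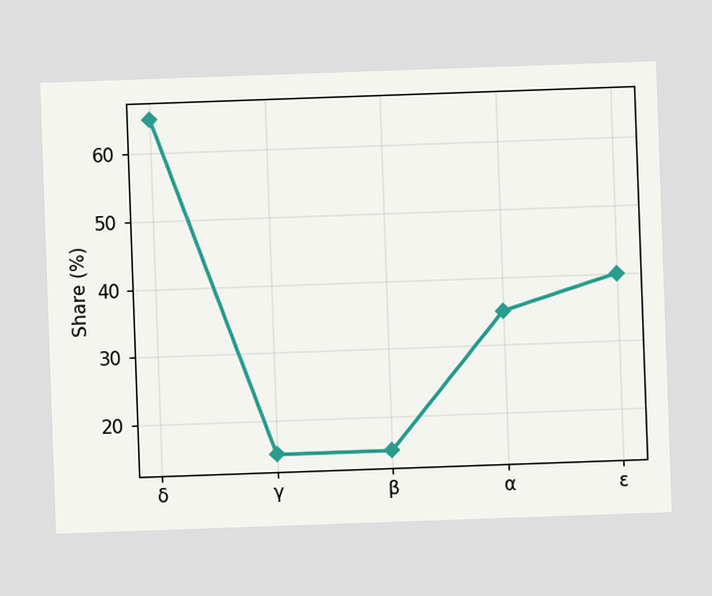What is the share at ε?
40%

The chart is tilted about 2° counter-clockwise. At ε, the line is at 40%.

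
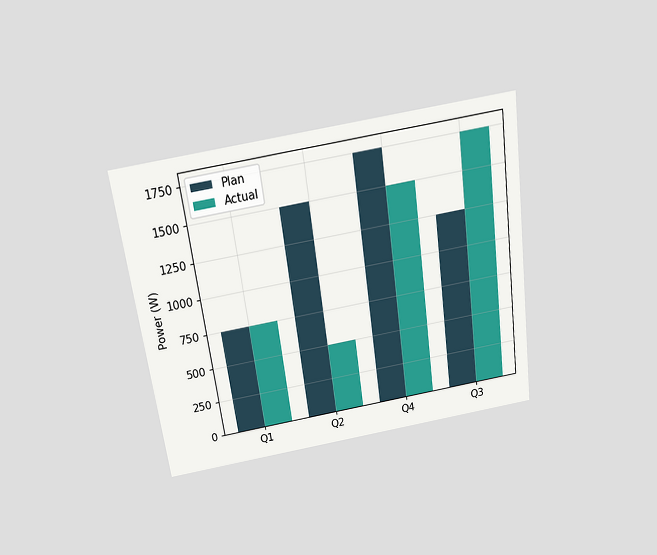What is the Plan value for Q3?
1250W

The chart is tilted about 8° counter-clockwise and viewed slightly from above. The Plan bar at Q3 reaches 1250W on the y-axis.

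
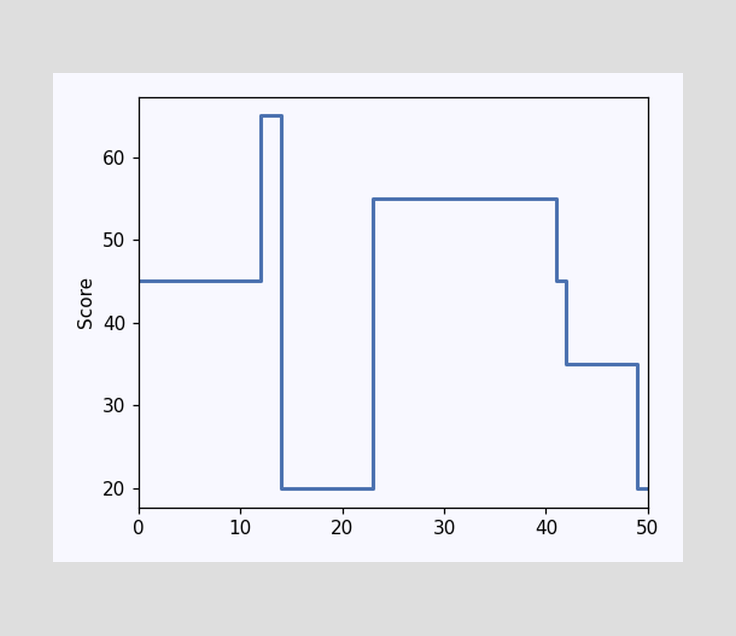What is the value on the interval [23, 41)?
On [23, 41) the step sits at 55.

55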